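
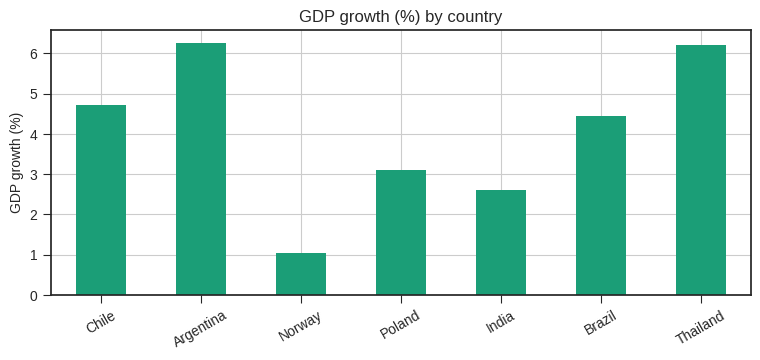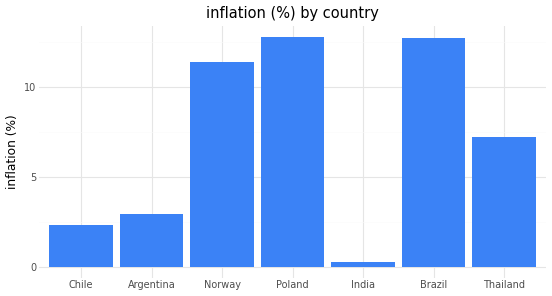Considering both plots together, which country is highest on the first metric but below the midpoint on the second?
Argentina

Chart 2 median inflation (%) ≈ 8; below-median countries: Chile, Argentina, India. Among those, Argentina has the highest GDP growth (%) (≈ 6).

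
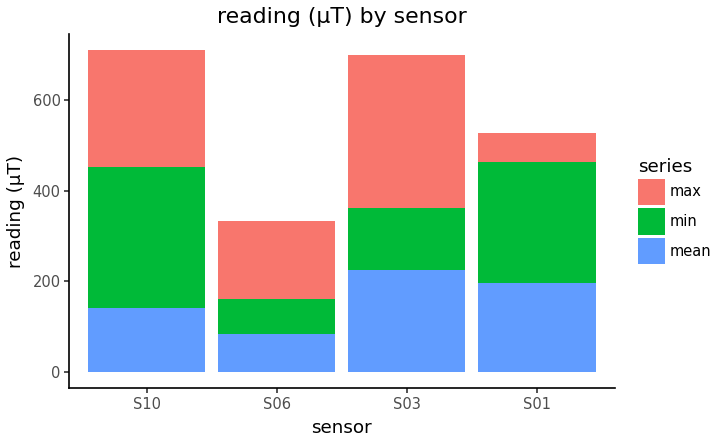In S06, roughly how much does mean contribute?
≈ 100

mean top ≈ 100, bottom ≈ 0; segment ≈ 100.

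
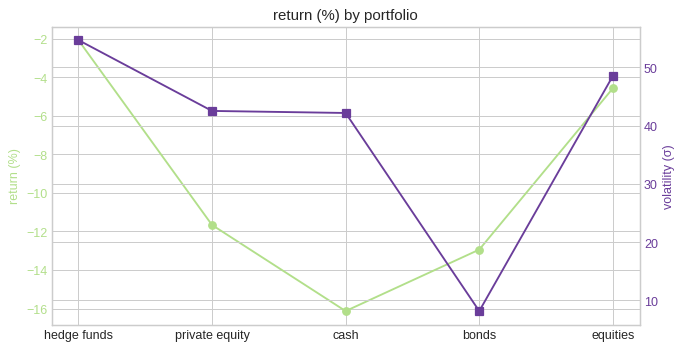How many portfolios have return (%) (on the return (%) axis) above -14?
Above -14: hedge funds, private equity, bonds, equities.

4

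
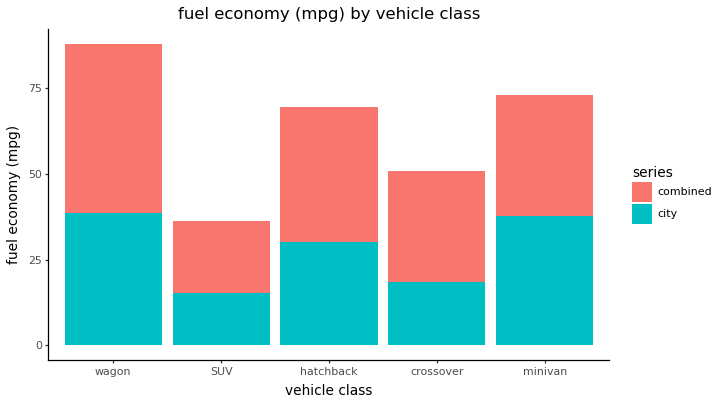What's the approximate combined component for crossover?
combined top ≈ 50, bottom ≈ 20; segment ≈ 30.

≈ 30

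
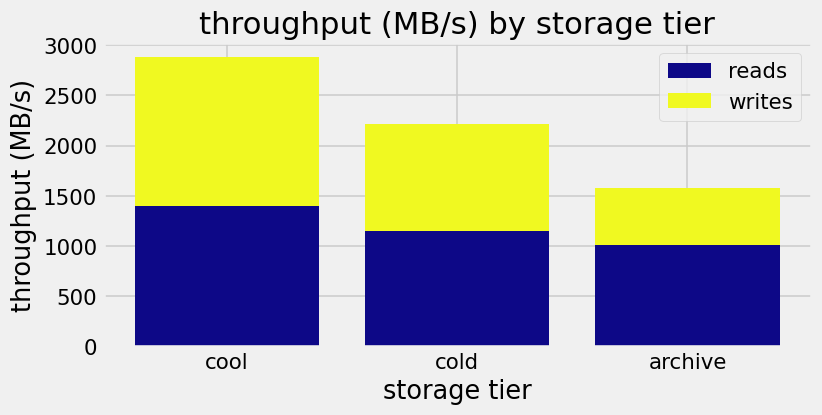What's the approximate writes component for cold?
writes top ≈ 2000, bottom ≈ 1000; segment ≈ 1000.

≈ 1000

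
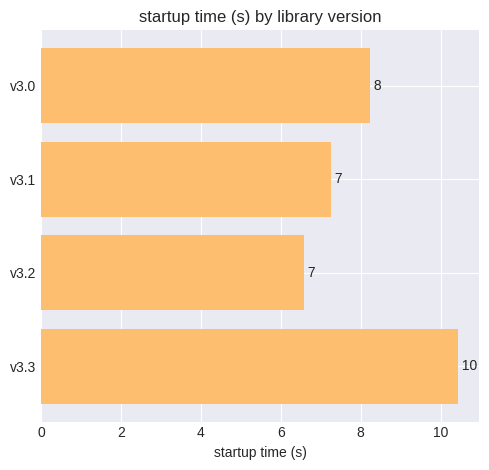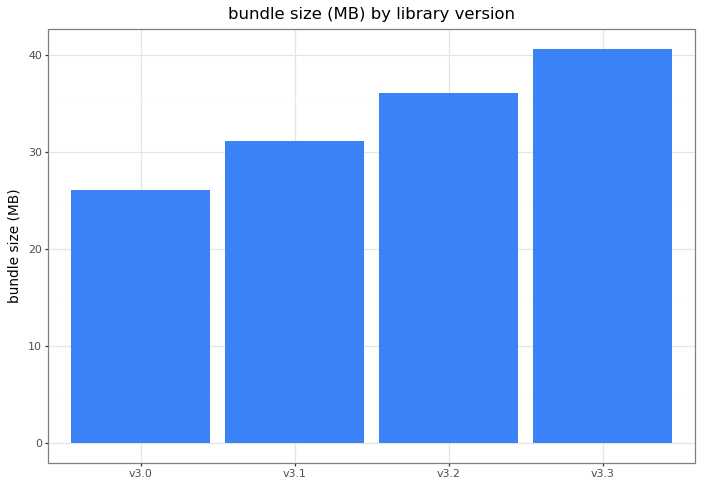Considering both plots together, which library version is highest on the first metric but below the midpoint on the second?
v3.0

Chart 2 median bundle size (MB) ≈ 35; below-median library versions: v3.0, v3.1. Among those, v3.0 has the highest startup time (s) (≈ 8).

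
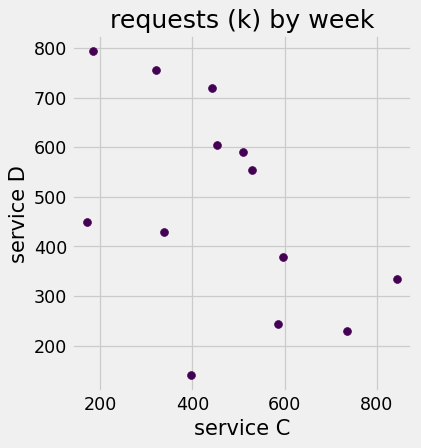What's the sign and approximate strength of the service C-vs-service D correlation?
Points are negatively correlated; moderate (|r| ≈ 0.5).

negative, moderate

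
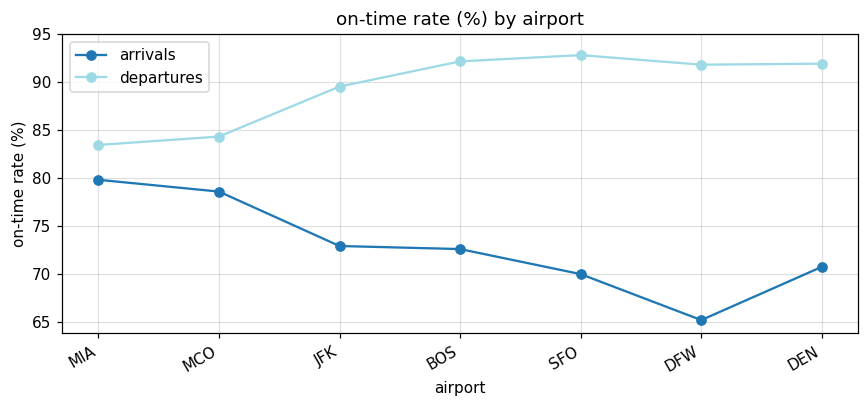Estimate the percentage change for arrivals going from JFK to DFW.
JFK ≈ 75, DFW ≈ 65; (65 − 75) / 75 ≈ -13.3%.

≈ -13.3%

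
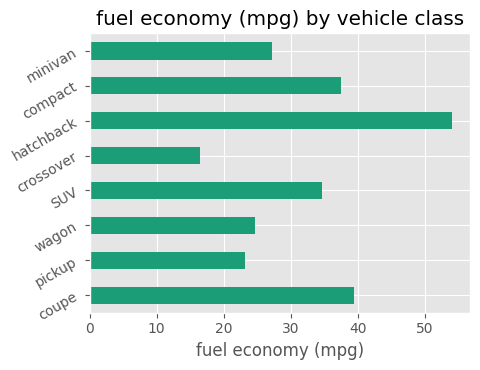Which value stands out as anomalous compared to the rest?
hatchback

hatchback ≈ 55; the rest sit between ≈ 15 and ≈ 40.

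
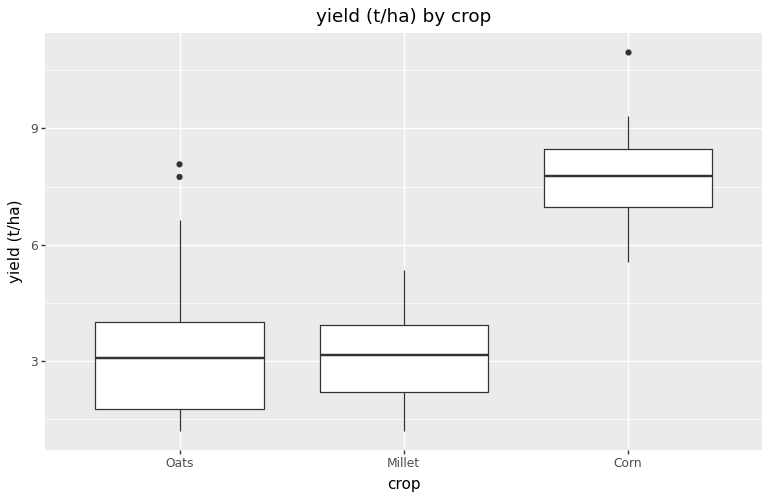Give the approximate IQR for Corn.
Q3 ≈ 8.5, Q1 ≈ 7.0; IQR ≈ 1.5.

≈ 1.5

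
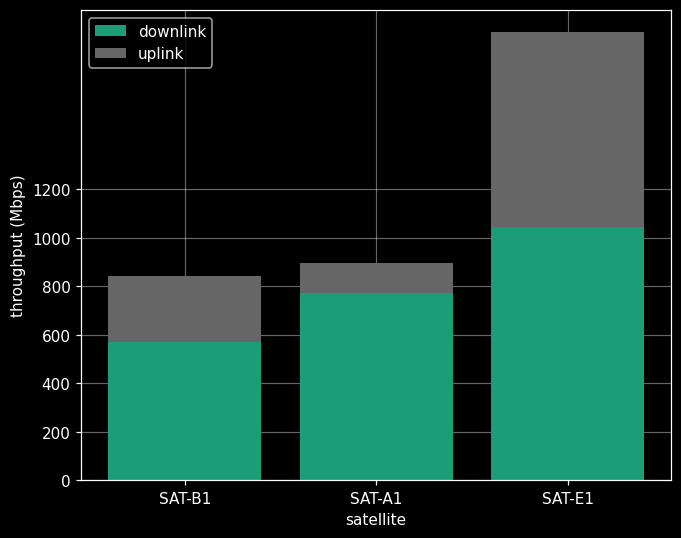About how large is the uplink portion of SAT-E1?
≈ 800

uplink top ≈ 1800, bottom ≈ 1000; segment ≈ 800.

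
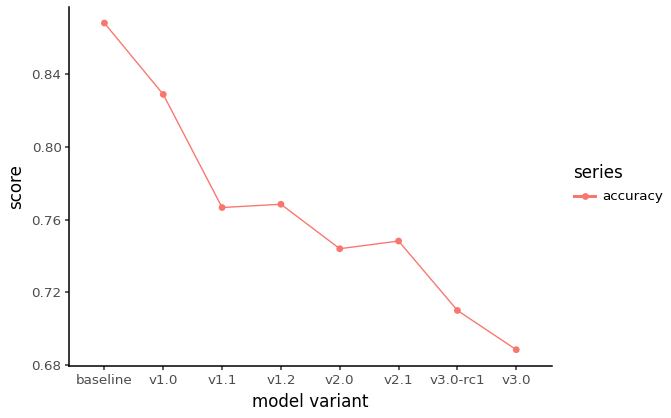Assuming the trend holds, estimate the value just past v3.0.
≈ 0.65

Last three: 0.74, 0.72, 0.68 → slope ≈ -0.03/step → next ≈ 0.65.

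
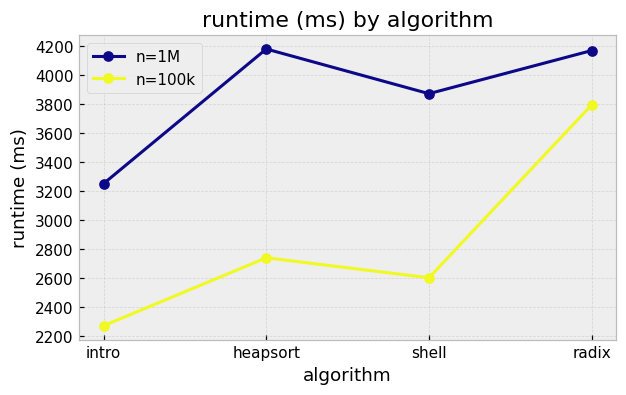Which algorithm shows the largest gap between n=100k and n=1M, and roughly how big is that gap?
heapsort: n=100k ≈ 2800, n=1M ≈ 4200 → gap ≈ 1400. Next-largest (shell) is only ≈ 1200.

heapsort, ≈ 1400 ms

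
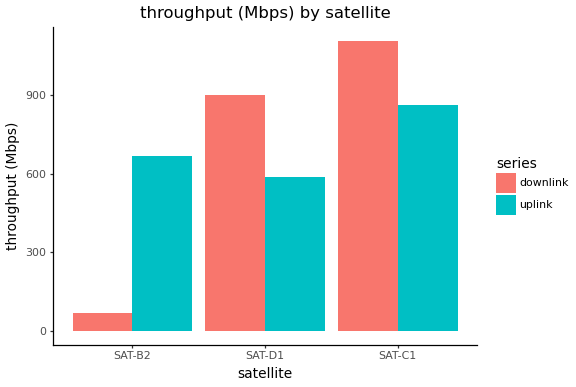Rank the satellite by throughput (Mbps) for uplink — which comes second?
SAT-B2

Top 3 for uplink: SAT-C1 ≈ 900, SAT-B2 ≈ 700, SAT-D1 ≈ 600.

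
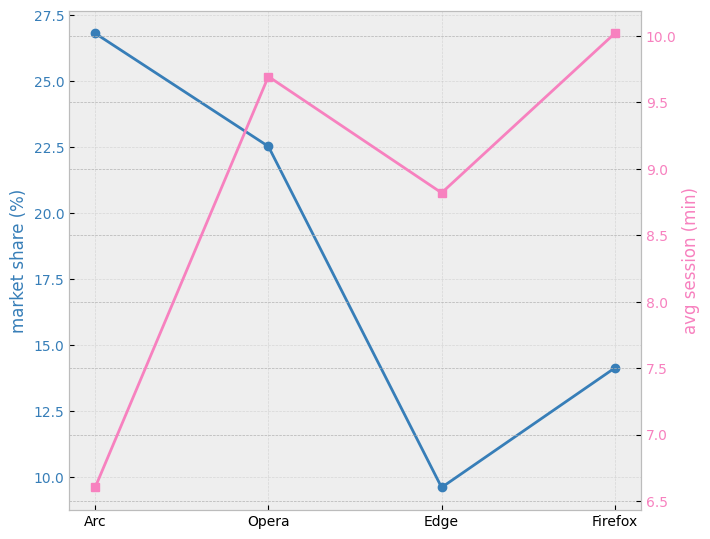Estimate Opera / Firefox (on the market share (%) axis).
≈ 1.57×

Opera ≈ 22, Firefox ≈ 14; 22/14 ≈ 1.57.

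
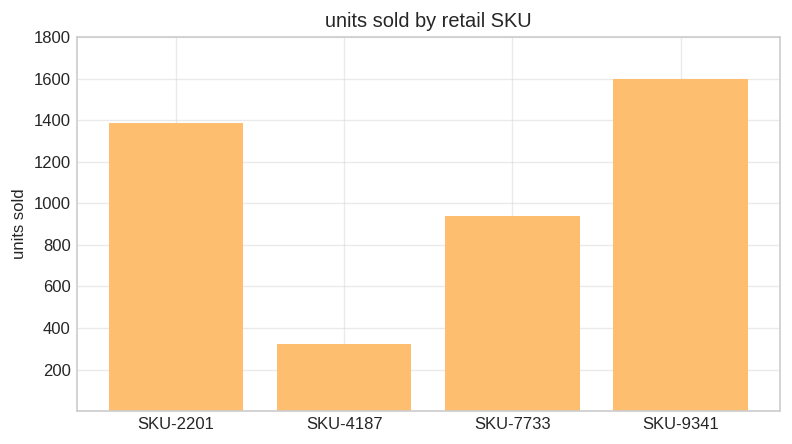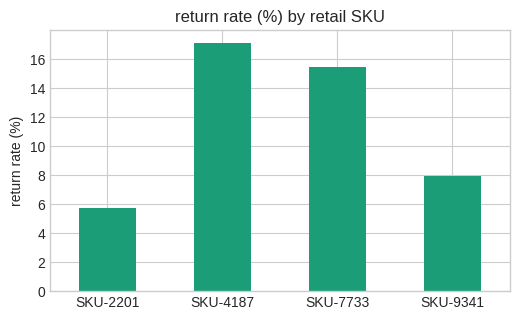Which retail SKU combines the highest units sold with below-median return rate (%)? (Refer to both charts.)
Chart 2 median return rate (%) ≈ 12; below-median retail SKUs: SKU-2201, SKU-9341. Among those, SKU-9341 has the highest units sold (≈ 1600).

SKU-9341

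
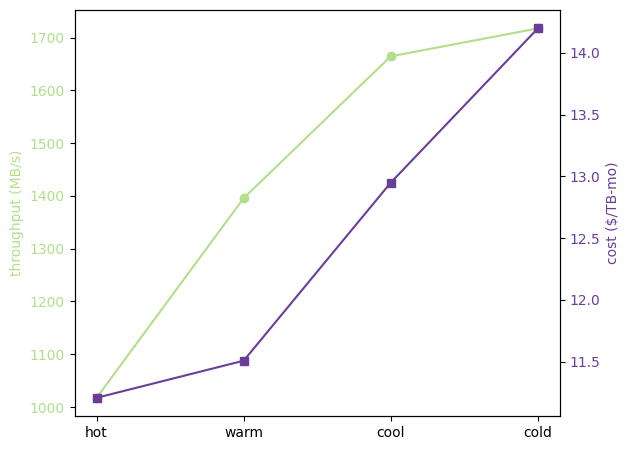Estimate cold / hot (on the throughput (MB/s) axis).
cold ≈ 1700, hot ≈ 1000; 1700/1000 ≈ 1.7.

≈ 1.7×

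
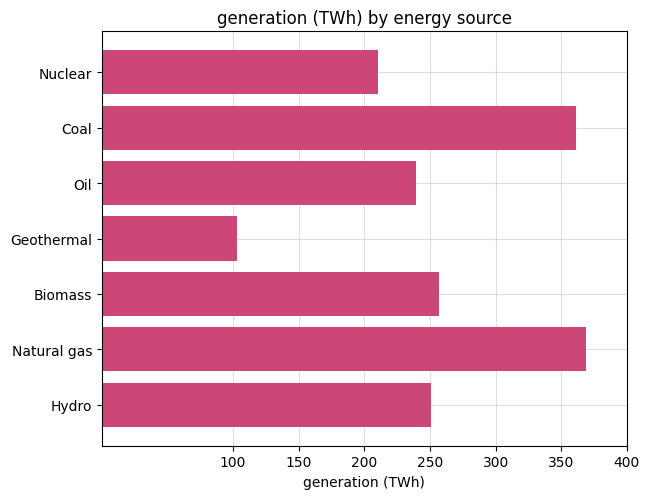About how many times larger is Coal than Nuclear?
≈ 1.75×

Coal ≈ 350, Nuclear ≈ 200; 350/200 ≈ 1.75.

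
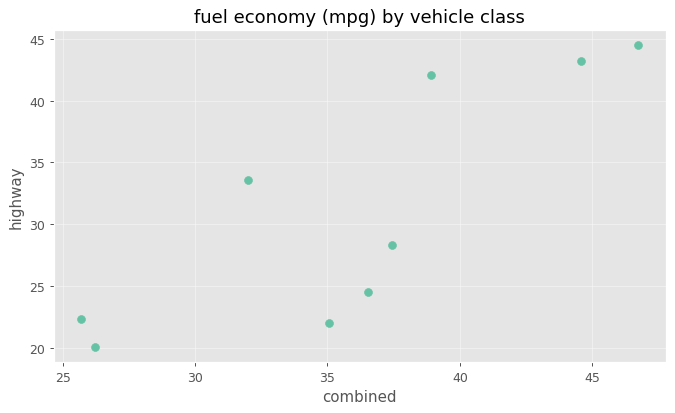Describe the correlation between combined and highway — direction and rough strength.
Points are positively correlated; strong (|r| ≈ 0.8).

positive, strong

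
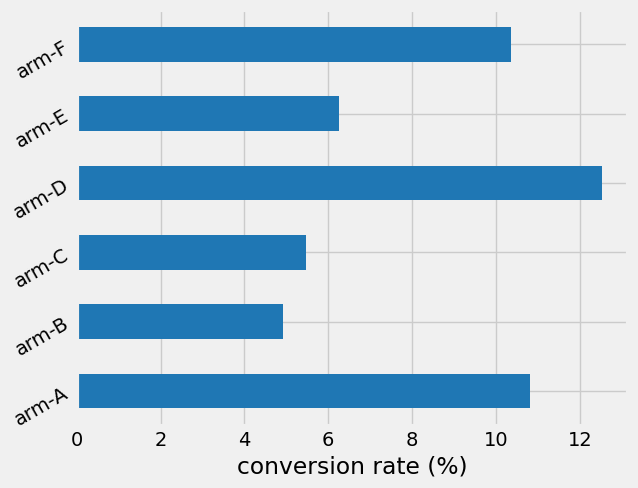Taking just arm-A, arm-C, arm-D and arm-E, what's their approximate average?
≈ 8

(10 + 6 + 12 + 6) / 4 ≈ 8.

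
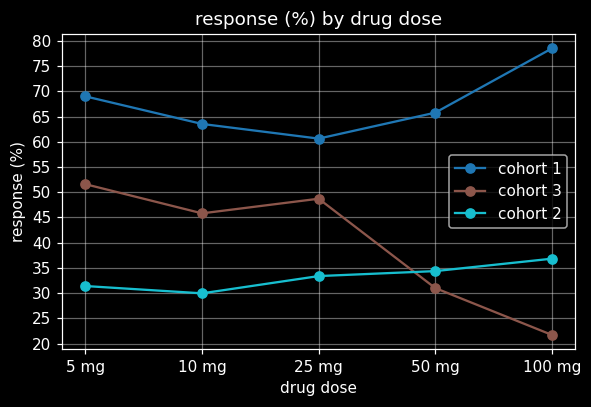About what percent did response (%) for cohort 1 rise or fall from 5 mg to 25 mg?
5 mg ≈ 70, 25 mg ≈ 60; (60 − 70) / 70 ≈ -14.3%.

≈ -14.3%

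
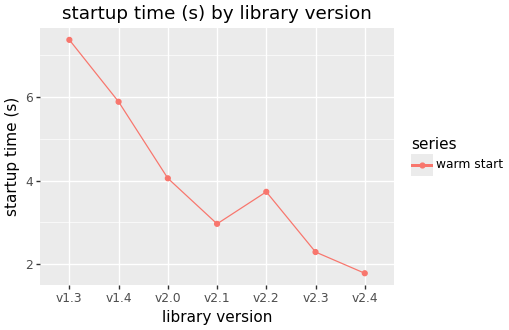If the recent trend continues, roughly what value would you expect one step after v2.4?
≈ 1.25

Last three: 3.5, 2.5, 2.0 → slope ≈ -0.75/step → next ≈ 1.25.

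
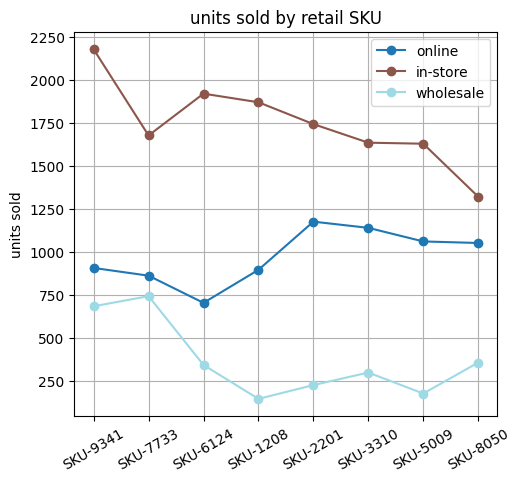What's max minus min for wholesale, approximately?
Max SKU-7733 ≈ 800, min SKU-1208 ≈ 200; range ≈ 600.

≈ 600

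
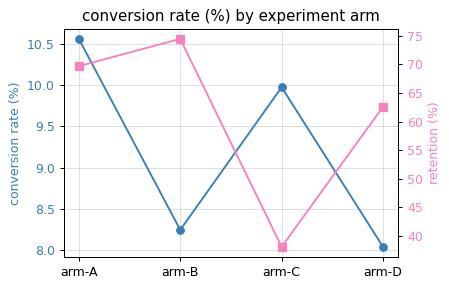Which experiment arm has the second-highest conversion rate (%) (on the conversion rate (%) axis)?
Top 3 (on the conversion rate (%) axis): arm-A ≈ 10.5, arm-C ≈ 10.0, arm-B ≈ 8.0.

arm-C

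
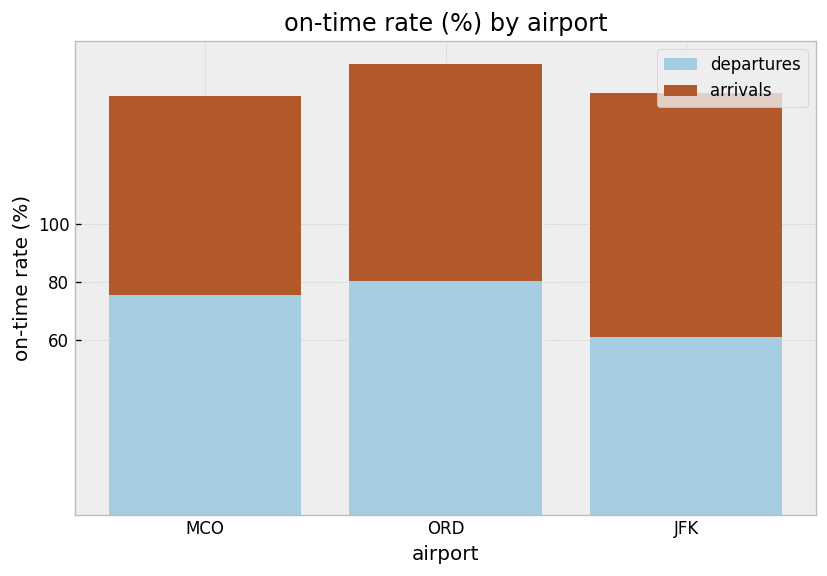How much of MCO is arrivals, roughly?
arrivals top ≈ 140, bottom ≈ 80; segment ≈ 60.

≈ 60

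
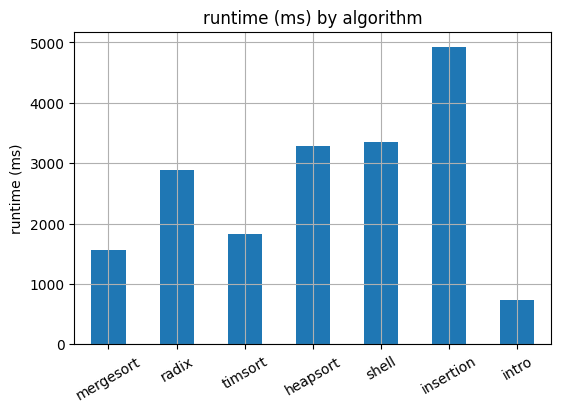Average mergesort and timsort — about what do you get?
≈ 1750

(1500 + 2000) / 2 ≈ 1750.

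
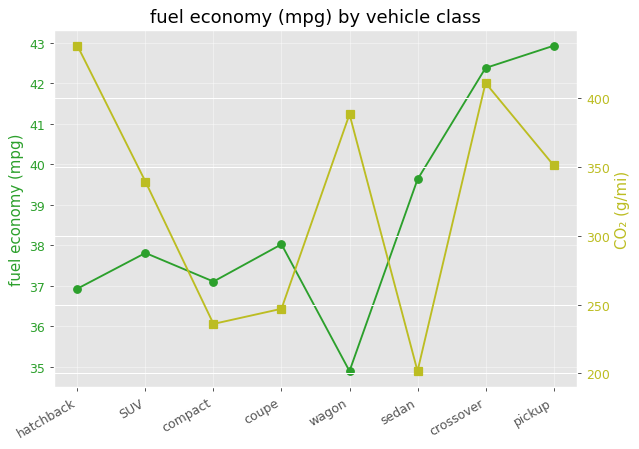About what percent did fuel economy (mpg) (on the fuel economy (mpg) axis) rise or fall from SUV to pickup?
≈ +13.2%

SUV ≈ 38, pickup ≈ 43; (43 − 38) / 38 ≈ +13.2%.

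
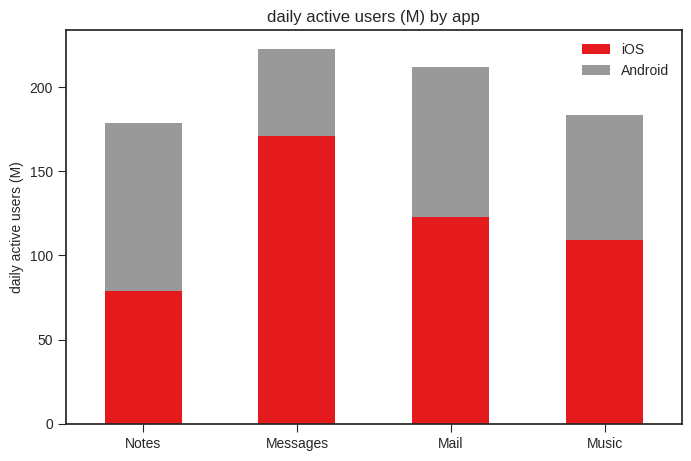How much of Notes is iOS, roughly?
iOS top ≈ 80, bottom ≈ 0; segment ≈ 80.

≈ 80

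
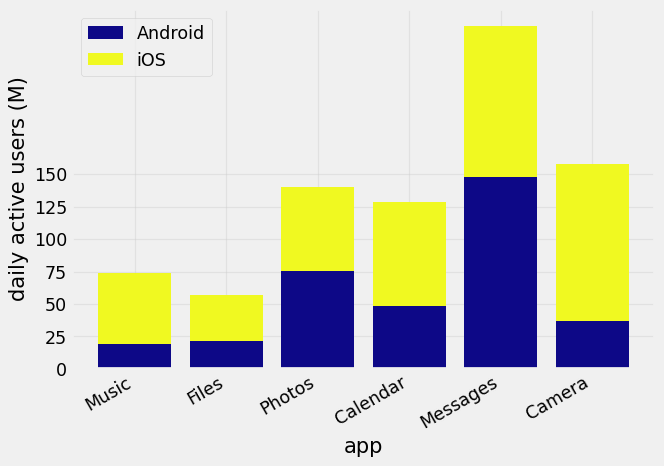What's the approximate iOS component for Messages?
≈ 125

iOS top ≈ 275, bottom ≈ 150; segment ≈ 125.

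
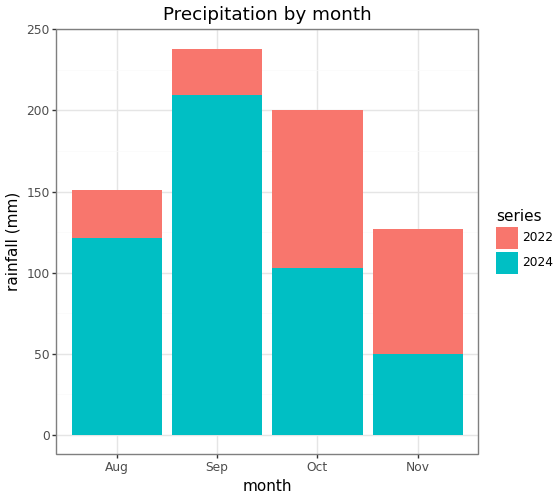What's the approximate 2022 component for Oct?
2022 top ≈ 200, bottom ≈ 100; segment ≈ 100.

≈ 100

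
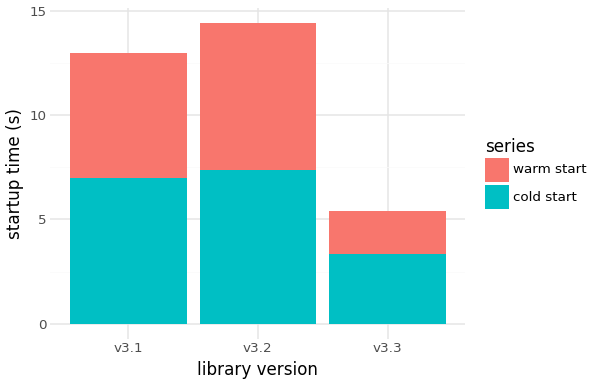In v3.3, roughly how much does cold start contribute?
≈ 4

cold start top ≈ 4, bottom ≈ 0; segment ≈ 4.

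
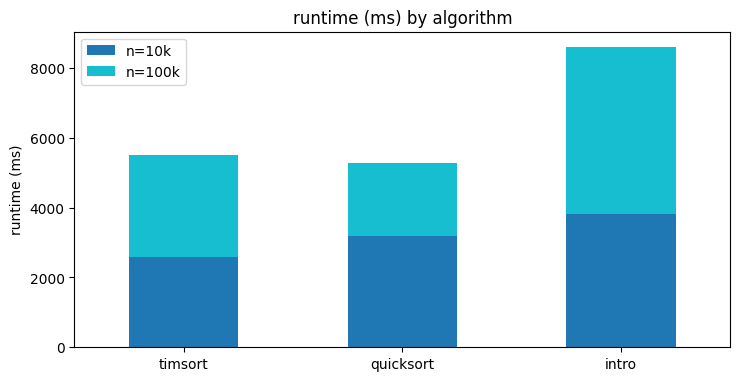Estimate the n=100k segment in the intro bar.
n=100k top ≈ 9000, bottom ≈ 4000; segment ≈ 5000.

≈ 5000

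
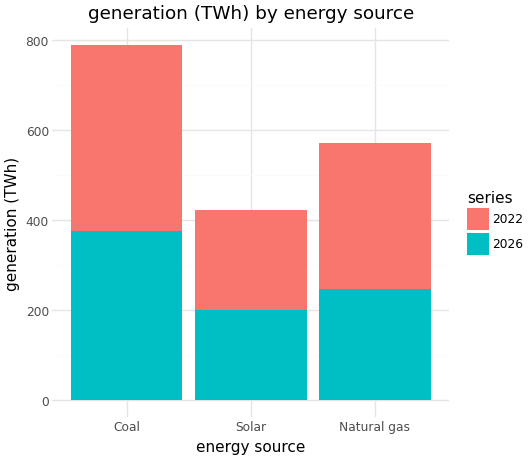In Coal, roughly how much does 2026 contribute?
≈ 400

2026 top ≈ 400, bottom ≈ 0; segment ≈ 400.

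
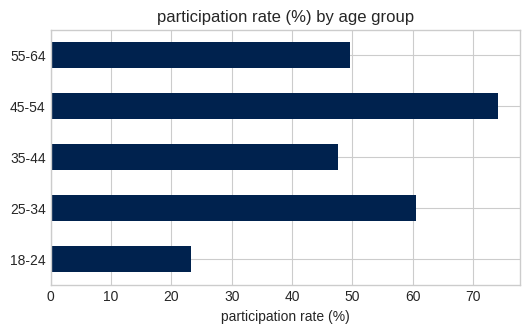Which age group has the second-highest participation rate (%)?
Top 3: 45-54 ≈ 70, 25-34 ≈ 60, 55-64 ≈ 50.

25-34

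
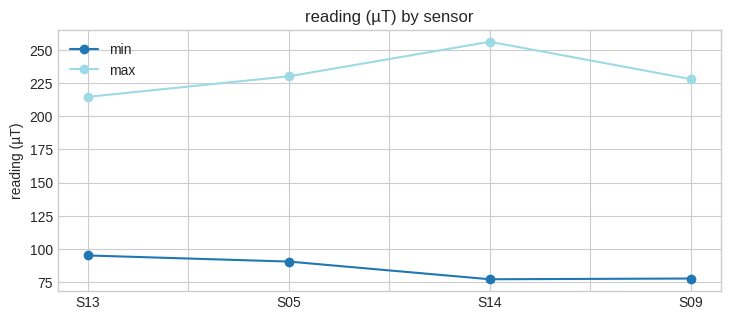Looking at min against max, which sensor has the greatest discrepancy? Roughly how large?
S14: min ≈ 80, max ≈ 260 → gap ≈ 180. Next-largest (S09) is only ≈ 140.

S14, ≈ 180 µT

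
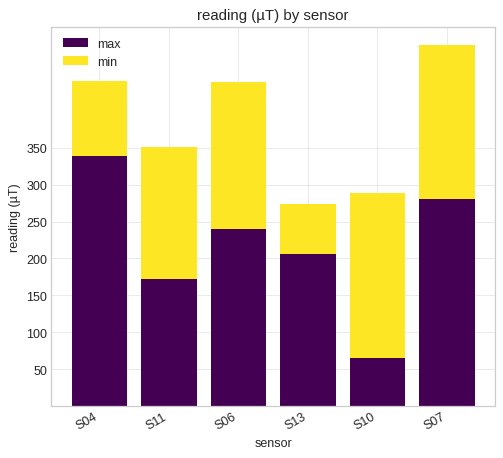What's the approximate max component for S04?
≈ 350

max top ≈ 350, bottom ≈ 0; segment ≈ 350.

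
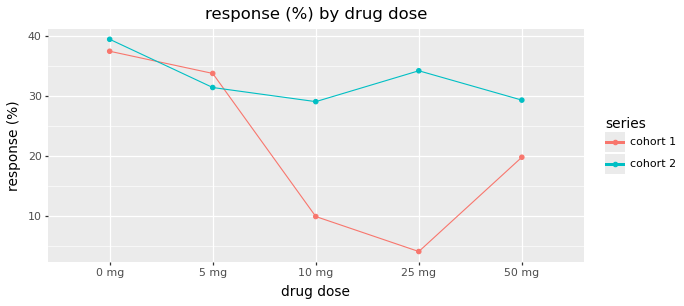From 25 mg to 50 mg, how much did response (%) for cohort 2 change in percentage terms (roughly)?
≈ -14.3%

25 mg ≈ 35, 50 mg ≈ 30; (30 − 35) / 35 ≈ -14.3%.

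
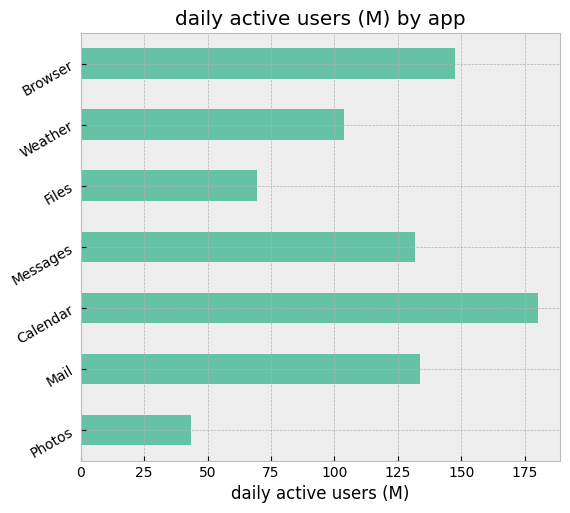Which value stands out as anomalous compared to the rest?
Photos

Photos ≈ 40; the rest sit between ≈ 60 and ≈ 180.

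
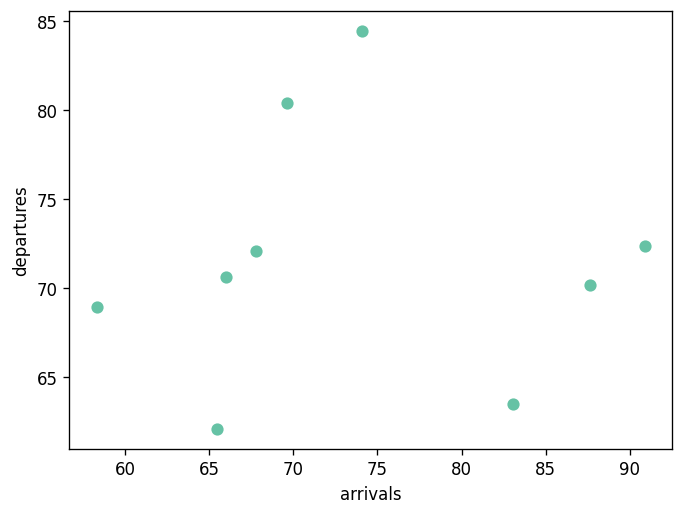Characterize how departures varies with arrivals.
no clear correlation

Points are roughly uncorrelated; weak (|r| ≈ 0.0).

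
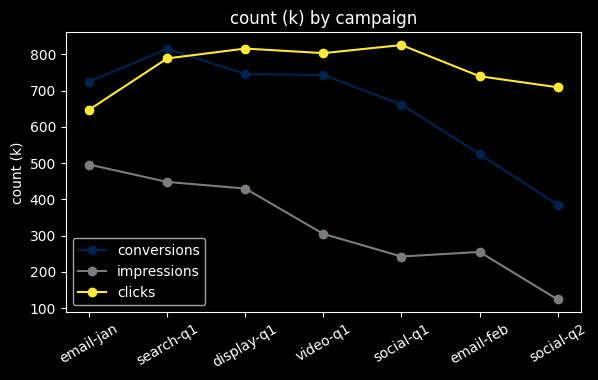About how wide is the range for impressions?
Max email-jan ≈ 500, min social-q2 ≈ 100; range ≈ 400.

≈ 400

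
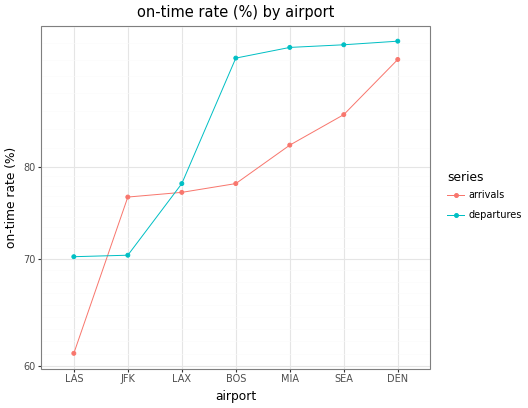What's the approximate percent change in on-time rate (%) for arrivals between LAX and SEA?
≈ +13.3%

LAX ≈ 75, SEA ≈ 85; (85 − 75) / 75 ≈ +13.3%.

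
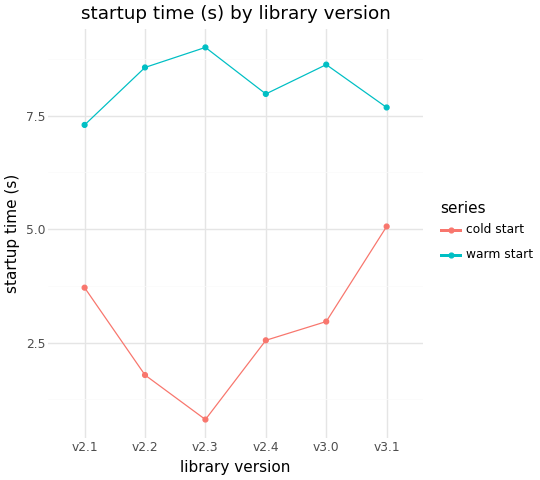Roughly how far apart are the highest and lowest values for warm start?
Max v2.3 ≈ 9, min v2.1 ≈ 7; range ≈ 2.

≈ 2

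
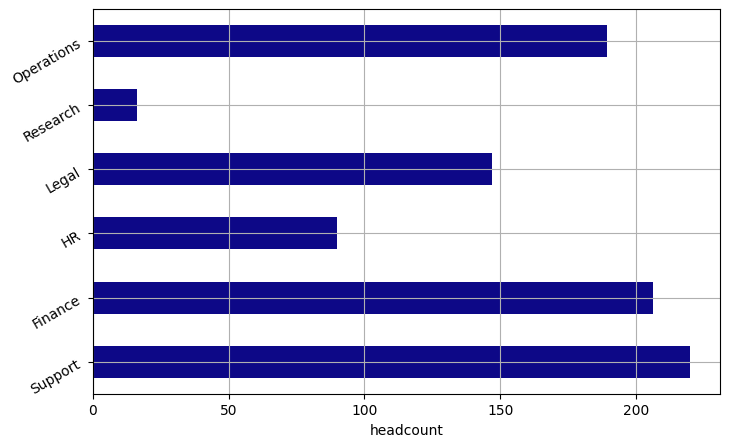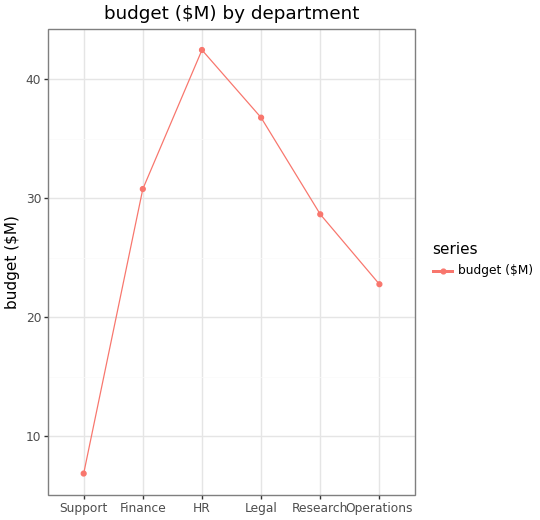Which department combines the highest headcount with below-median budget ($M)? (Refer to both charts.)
Chart 2 median budget ($M) ≈ 30; below-median departments: Support, Research, Operations. Among those, Support has the highest headcount (≈ 225).

Support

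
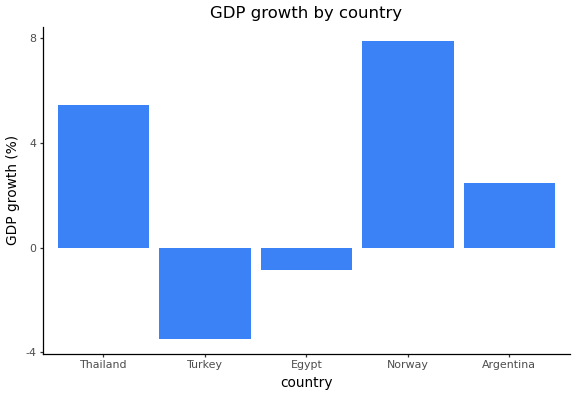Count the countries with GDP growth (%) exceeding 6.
Above 6: Norway.

1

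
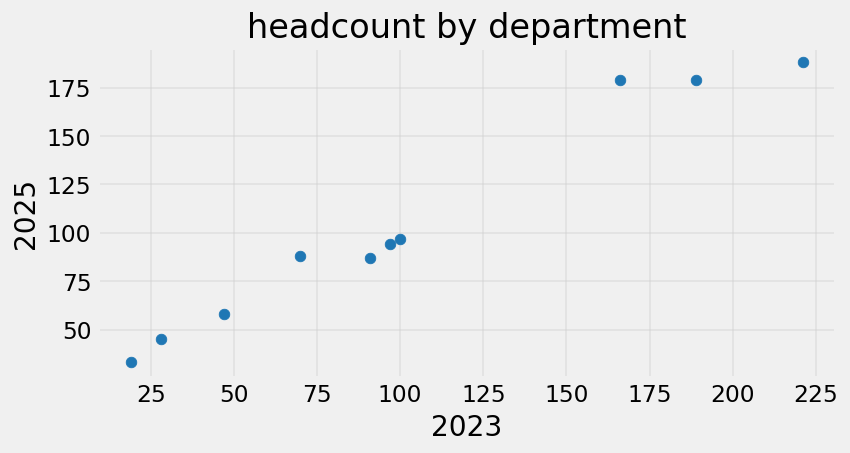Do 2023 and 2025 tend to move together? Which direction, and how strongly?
positive, strong

Points are positively correlated; strong (|r| ≈ 1.0).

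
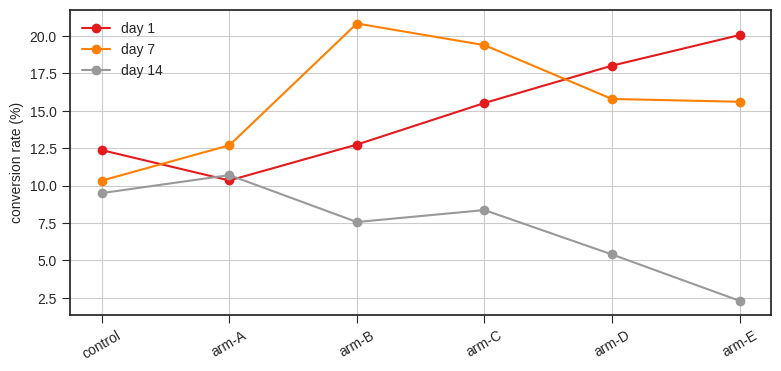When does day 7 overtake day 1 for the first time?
arm-A

control: day 7 ≈ 10 vs day 1 ≈ 12 (not yet); arm-A: day 7 ≈ 12 vs day 1 ≈ 10 (first crossover).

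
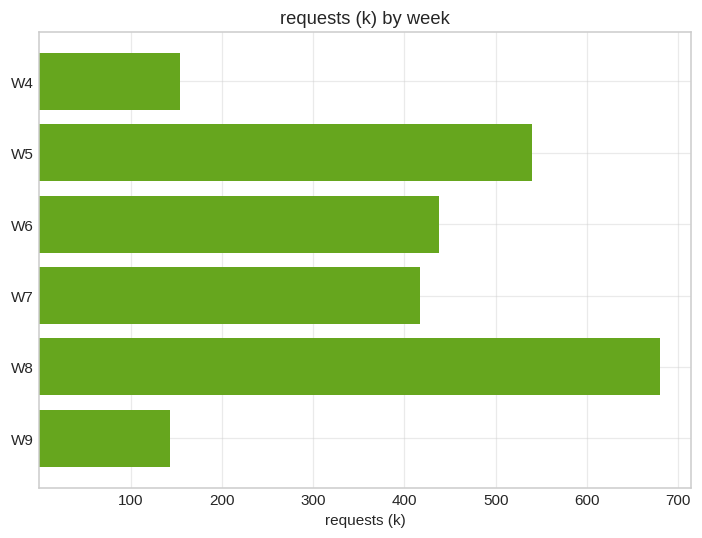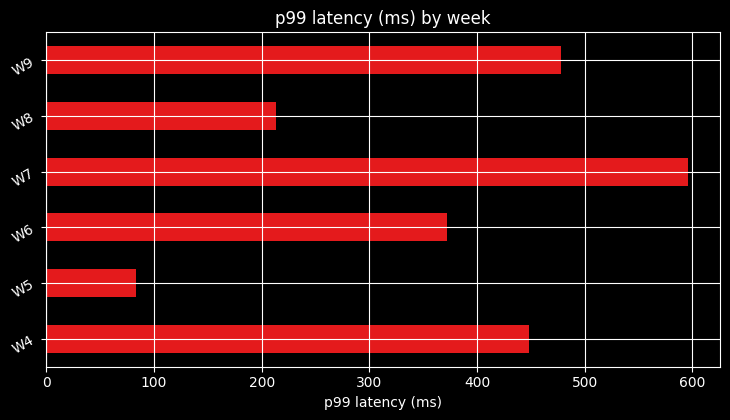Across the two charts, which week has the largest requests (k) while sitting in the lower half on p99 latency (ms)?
W8

Chart 2 median p99 latency (ms) ≈ 400; below-median weeks: W5, W6, W8. Among those, W8 has the highest requests (k) (≈ 700).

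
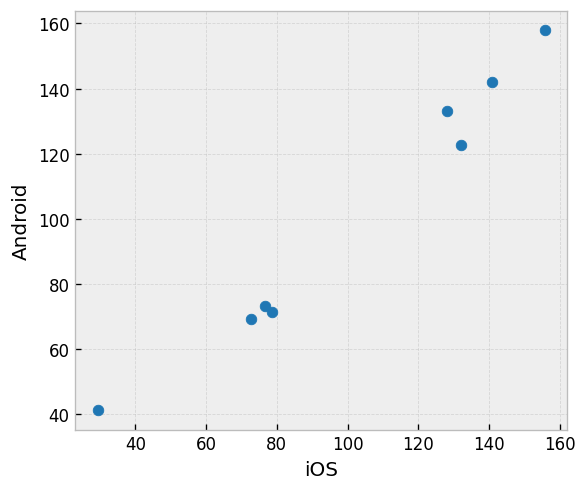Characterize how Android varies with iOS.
positive, strong

Points are positively correlated; strong (|r| ≈ 1.0).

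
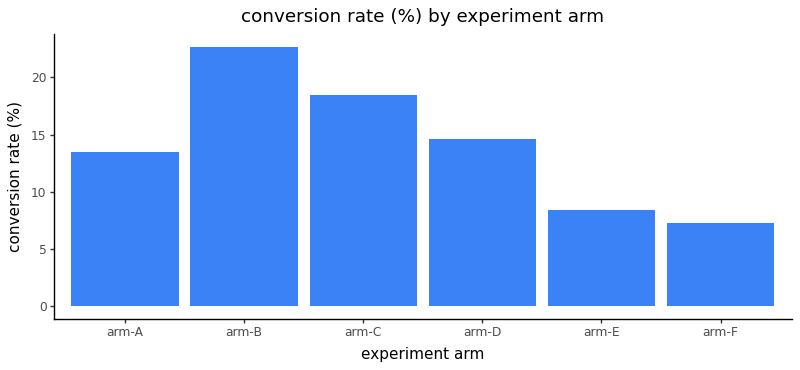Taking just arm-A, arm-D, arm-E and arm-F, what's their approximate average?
(14 + 14 + 8 + 8) / 4 ≈ 11.

≈ 11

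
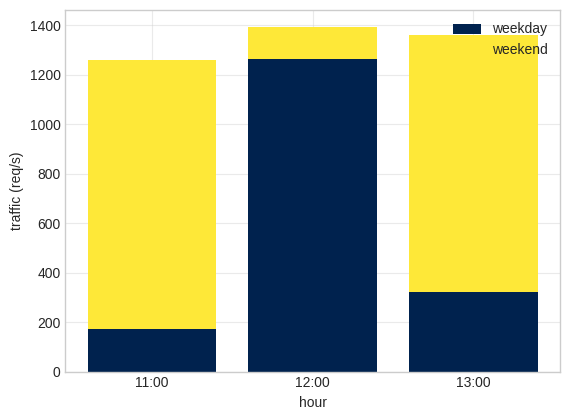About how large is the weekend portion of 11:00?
weekend top ≈ 1200, bottom ≈ 200; segment ≈ 1000.

≈ 1000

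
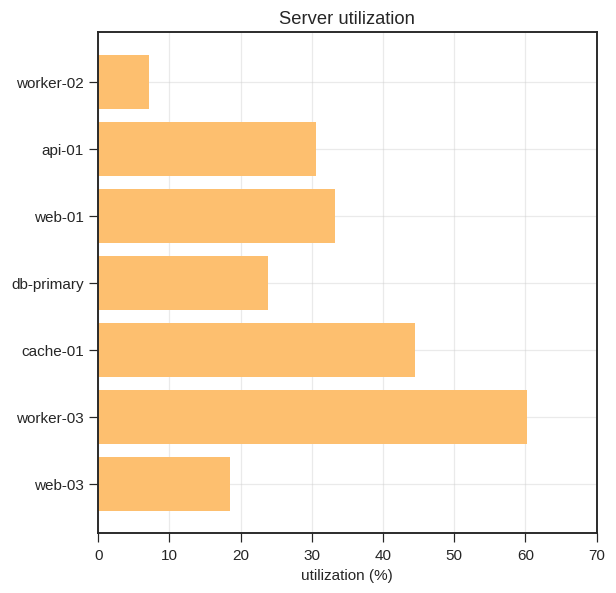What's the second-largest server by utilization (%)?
Top 3: worker-03 ≈ 60, cache-01 ≈ 40, web-01 ≈ 30.

cache-01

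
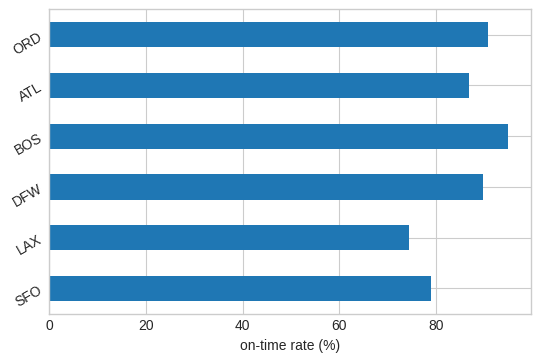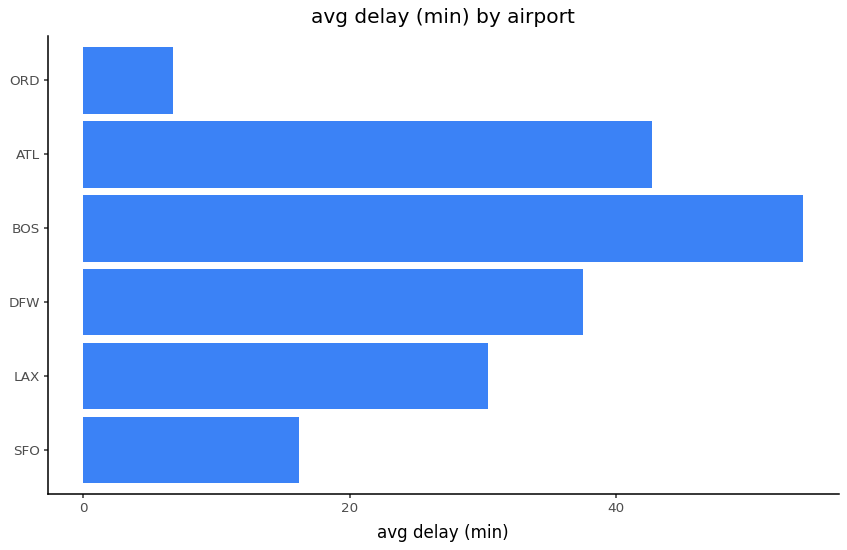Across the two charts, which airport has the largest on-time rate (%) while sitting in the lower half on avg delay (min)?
Chart 2 median avg delay (min) ≈ 35; below-median airports: SFO, LAX, ORD. Among those, ORD has the highest on-time rate (%) (≈ 90).

ORD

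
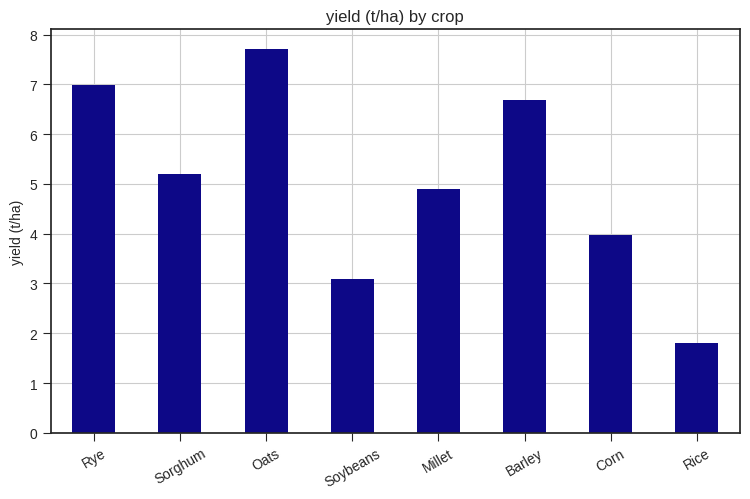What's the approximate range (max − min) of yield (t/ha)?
Max Oats ≈ 8, min Rice ≈ 2; range ≈ 6.

≈ 6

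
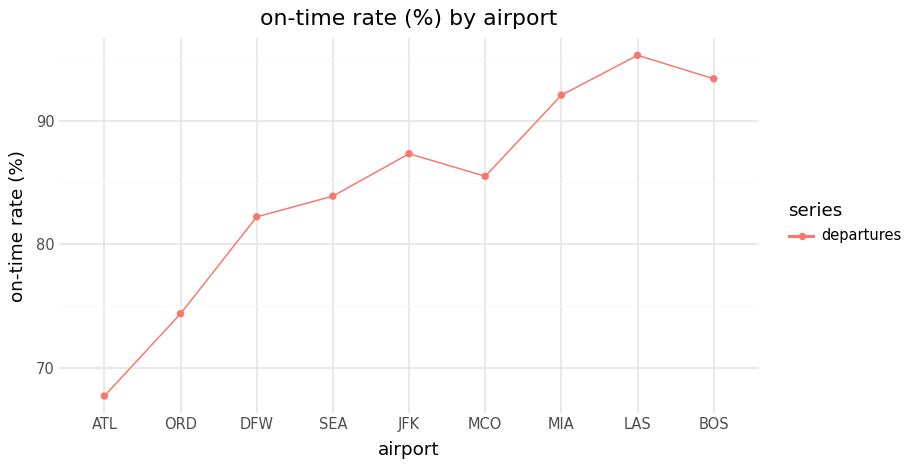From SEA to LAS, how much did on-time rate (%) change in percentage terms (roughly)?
SEA ≈ 85, LAS ≈ 95; (95 − 85) / 85 ≈ +11.8%.

≈ +11.8%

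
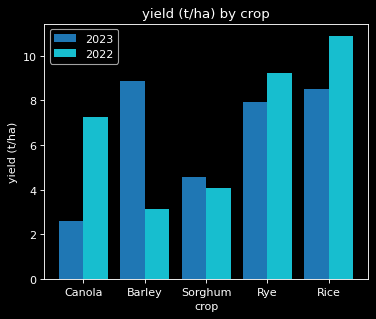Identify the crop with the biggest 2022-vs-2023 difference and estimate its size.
Barley: 2022 ≈ 3, 2023 ≈ 9 → gap ≈ 6. Next-largest (Canola) is only ≈ 4.

Barley, ≈ 6 t/ha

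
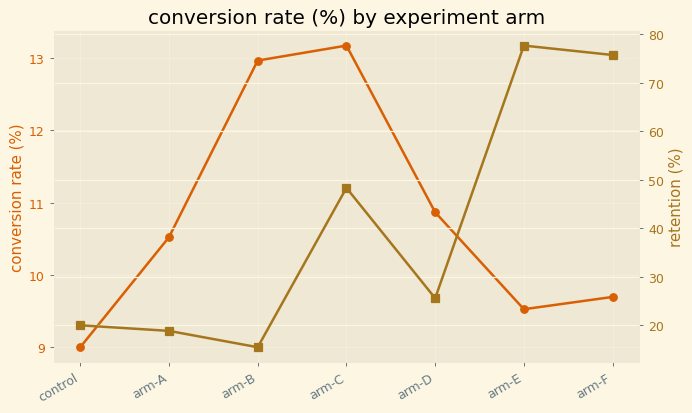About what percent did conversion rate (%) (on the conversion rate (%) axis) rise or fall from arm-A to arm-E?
arm-A ≈ 10.5, arm-E ≈ 9.5; (9.5 − 10.5) / 10.5 ≈ -9.5%.

≈ -9.5%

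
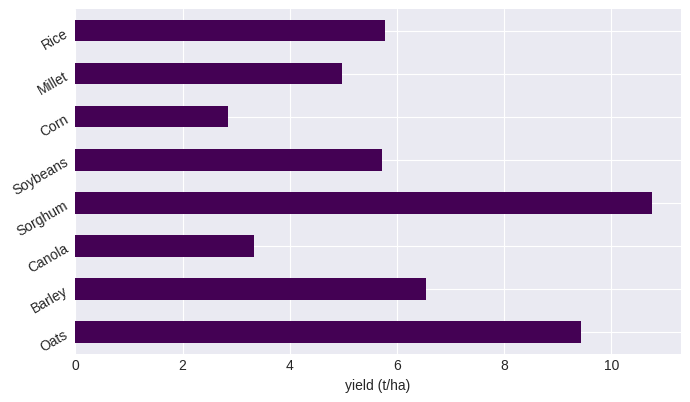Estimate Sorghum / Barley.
≈ 1.57×

Sorghum ≈ 11, Barley ≈ 7; 11/7 ≈ 1.57.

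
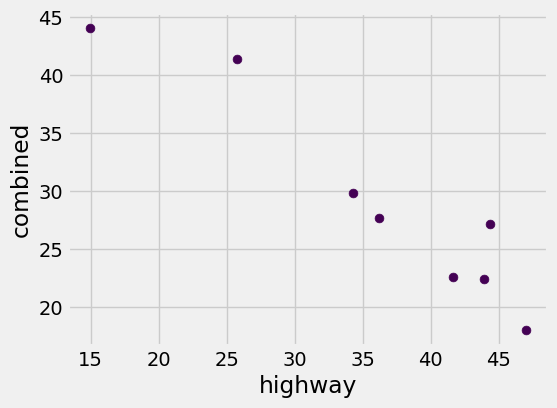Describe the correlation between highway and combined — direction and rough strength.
negative, strong

Points are negatively correlated; strong (|r| ≈ 1.0).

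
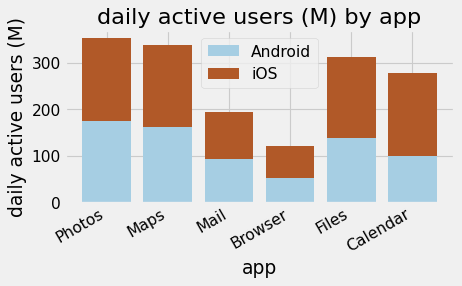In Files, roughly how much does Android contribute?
Android top ≈ 150, bottom ≈ 0; segment ≈ 150.

≈ 150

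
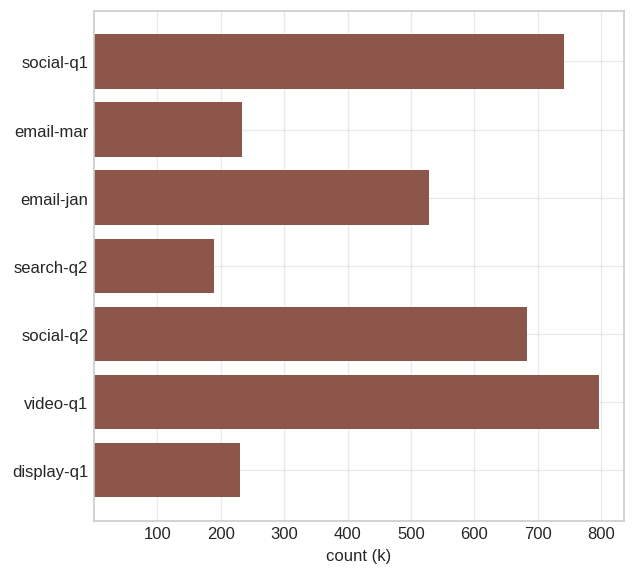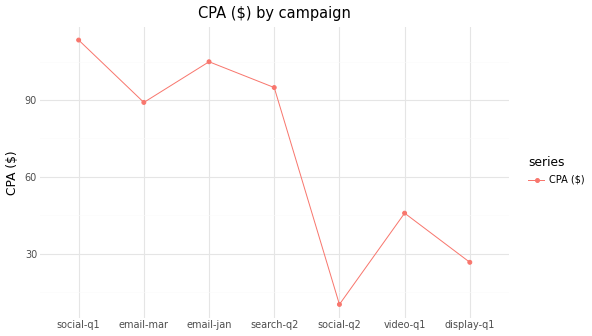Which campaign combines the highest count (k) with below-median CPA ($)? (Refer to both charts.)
video-q1

Chart 2 median CPA ($) ≈ 80; below-median campaigns: social-q2, video-q1, display-q1. Among those, video-q1 has the highest count (k) (≈ 800).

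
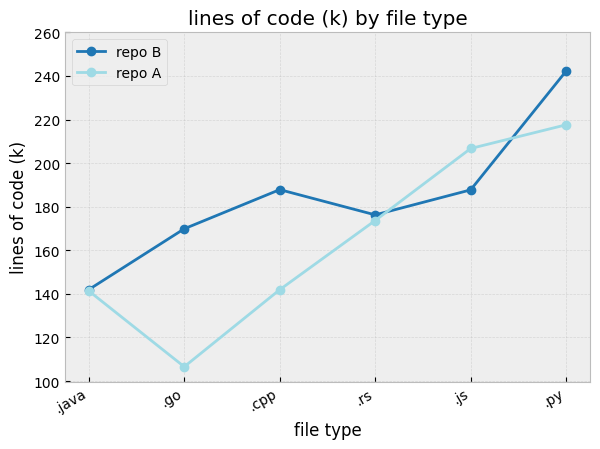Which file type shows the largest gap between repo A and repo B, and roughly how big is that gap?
.go, ≈ 60 k

.go: repo A ≈ 100, repo B ≈ 160 → gap ≈ 60. Next-largest (.cpp) is only ≈ 40.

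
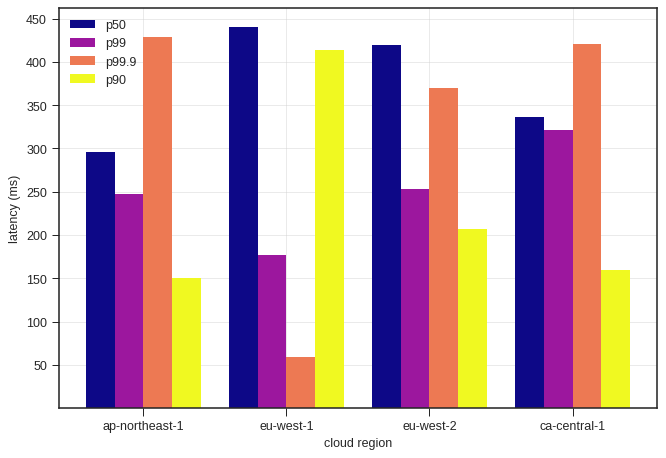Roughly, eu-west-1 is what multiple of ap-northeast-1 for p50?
eu-west-1 ≈ 450, ap-northeast-1 ≈ 300; 450/300 ≈ 1.5.

≈ 1.5×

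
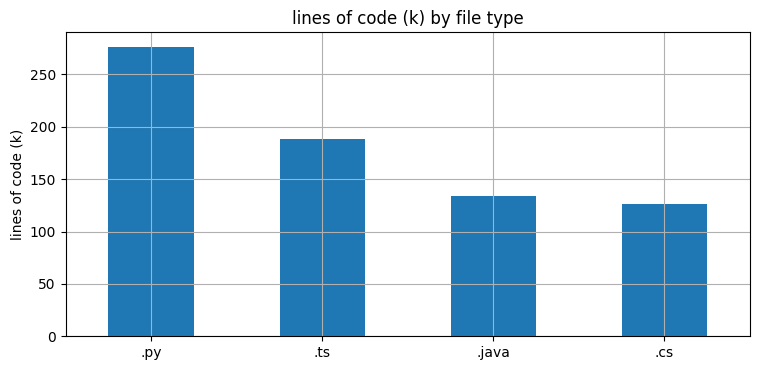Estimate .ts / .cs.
.ts ≈ 200, .cs ≈ 125; 200/125 ≈ 1.6.

≈ 1.6×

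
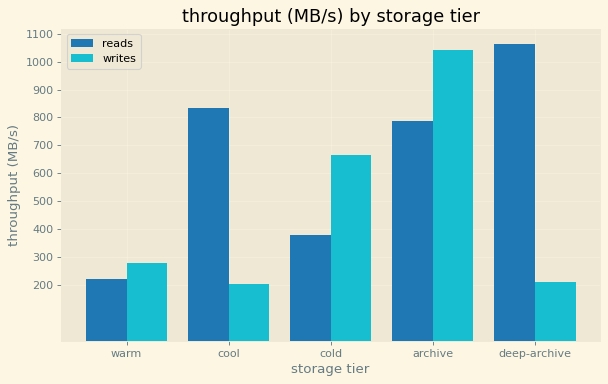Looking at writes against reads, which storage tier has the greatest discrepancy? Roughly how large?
deep-archive: writes ≈ 200, reads ≈ 1100 → gap ≈ 900. Next-largest (cool) is only ≈ 600.

deep-archive, ≈ 900 MB/s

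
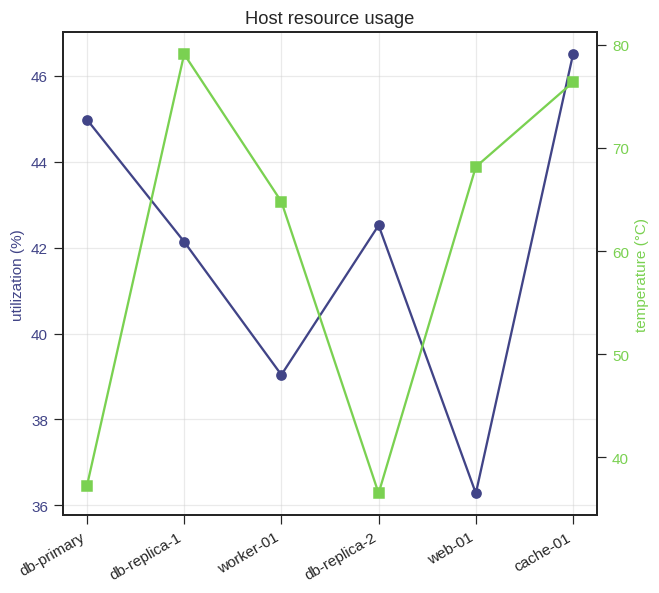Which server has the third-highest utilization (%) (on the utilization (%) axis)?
db-replica-2

Top 4 (on the utilization (%) axis): cache-01 ≈ 47, db-primary ≈ 45, db-replica-2 ≈ 43, db-replica-1 ≈ 42.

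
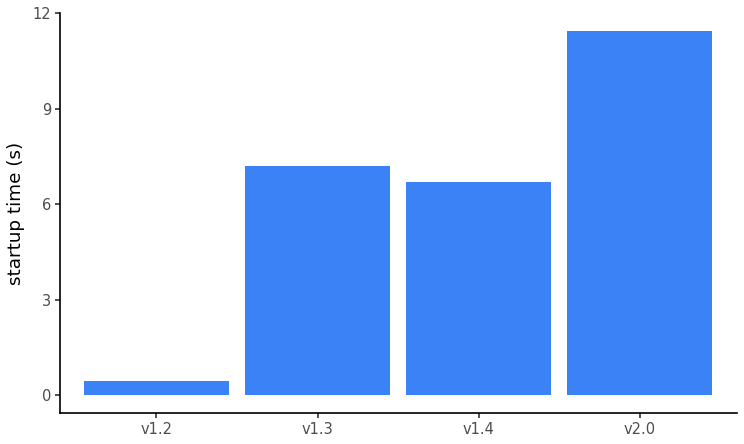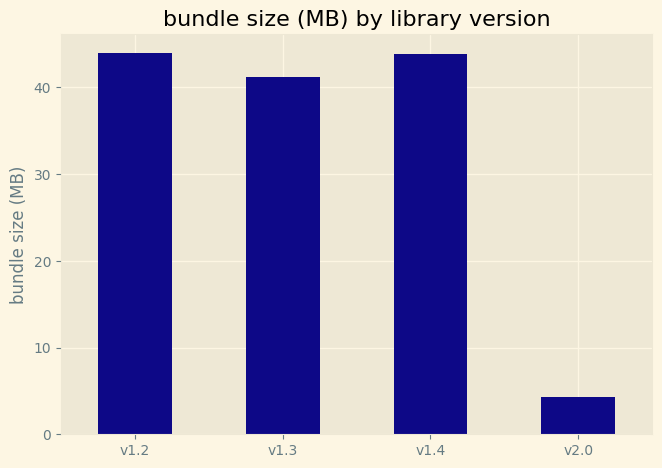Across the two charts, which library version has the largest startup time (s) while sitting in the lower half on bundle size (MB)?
Chart 2 median bundle size (MB) ≈ 40; below-median library versions: v1.3, v2.0. Among those, v2.0 has the highest startup time (s) (≈ 12).

v2.0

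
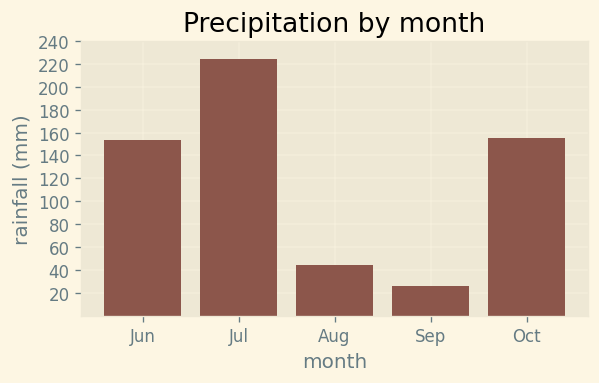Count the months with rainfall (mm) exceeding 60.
3

Above 60: Jun, Jul, Oct.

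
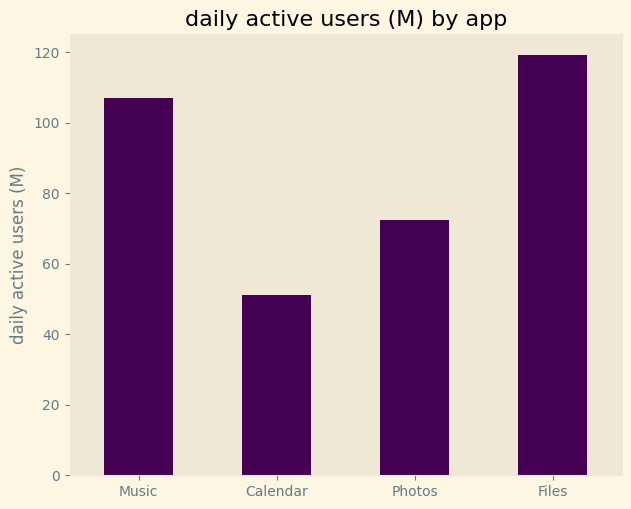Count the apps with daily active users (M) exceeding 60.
Above 60: Music, Photos, Files.

3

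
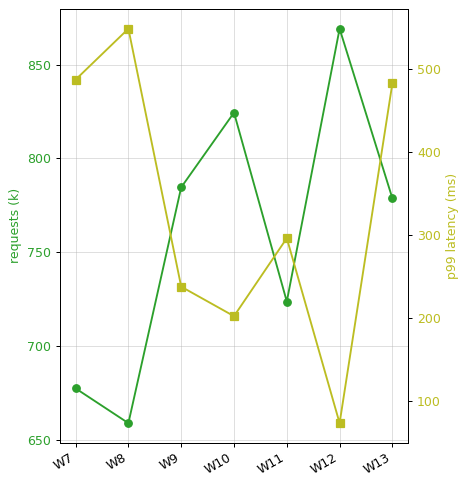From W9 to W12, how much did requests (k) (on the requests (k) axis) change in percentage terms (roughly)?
W9 ≈ 780, W12 ≈ 860; (860 − 780) / 780 ≈ +10.3%.

≈ +10.3%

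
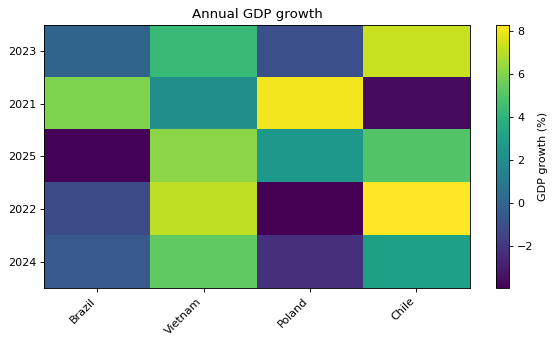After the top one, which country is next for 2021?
Top 3 for 2021: Poland ≈ 8, Brazil ≈ 6, Vietnam ≈ 2.

Brazil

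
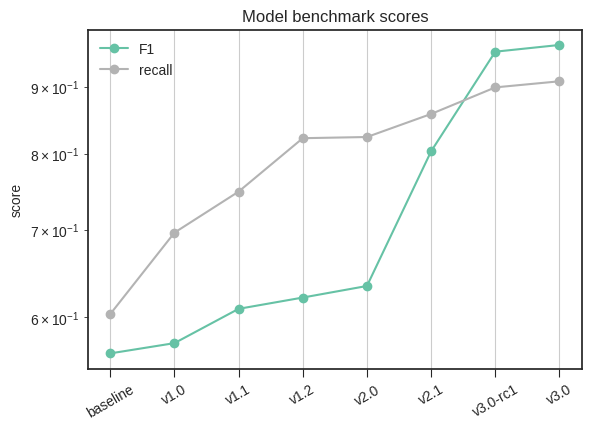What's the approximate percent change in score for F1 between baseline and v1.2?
baseline ≈ 0.55, v1.2 ≈ 0.60; (0.60 − 0.55) / 0.55 ≈ +9.1%.

≈ +9.1%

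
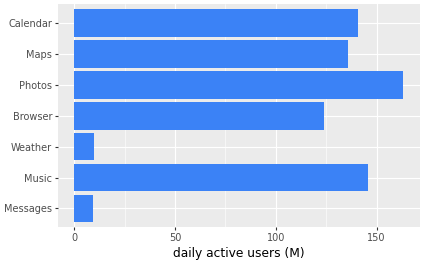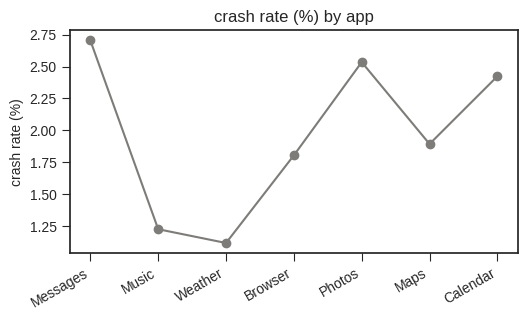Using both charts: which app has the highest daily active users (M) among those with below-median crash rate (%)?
Chart 2 median crash rate (%) ≈ 2; below-median apps: Music, Weather, Browser. Among those, Music has the highest daily active users (M) (≈ 140).

Music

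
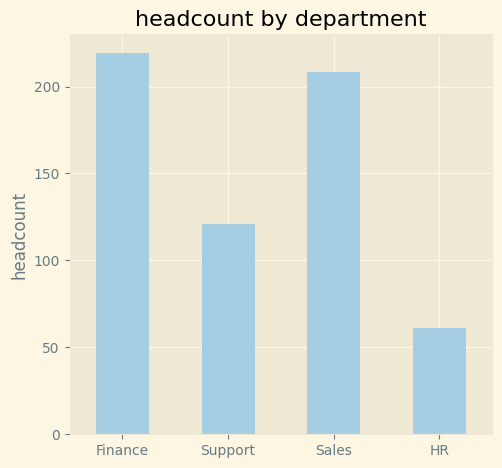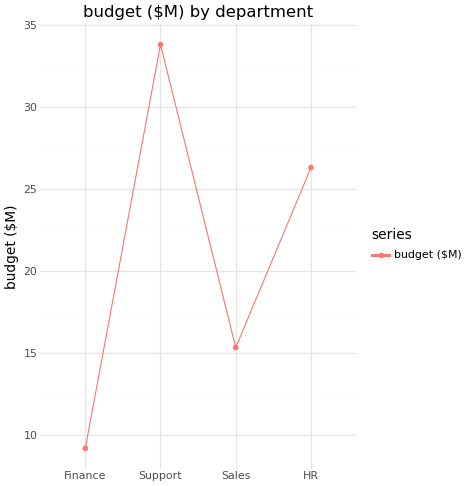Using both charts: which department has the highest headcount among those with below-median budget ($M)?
Finance

Chart 2 median budget ($M) ≈ 20; below-median departments: Finance, Sales. Among those, Finance has the highest headcount (≈ 225).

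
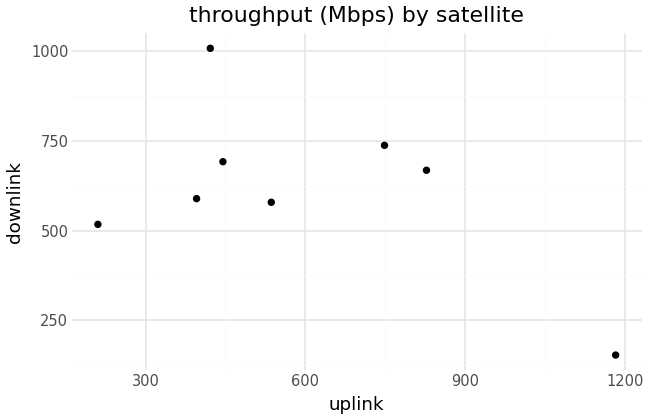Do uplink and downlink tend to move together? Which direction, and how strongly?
negative, moderate

Points are negatively correlated; moderate (|r| ≈ 0.5).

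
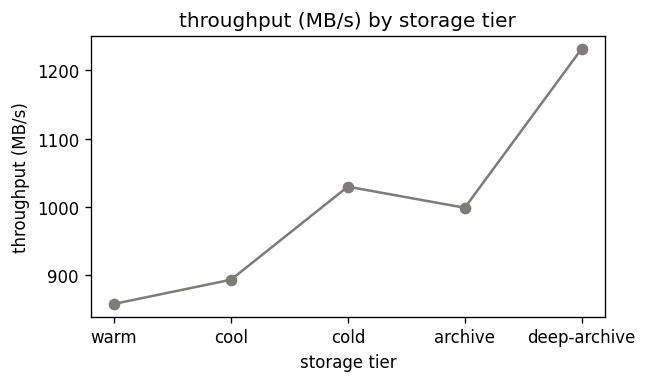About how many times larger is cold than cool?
cold ≈ 1050, cool ≈ 900; 1050/900 ≈ 1.17.

≈ 1.17×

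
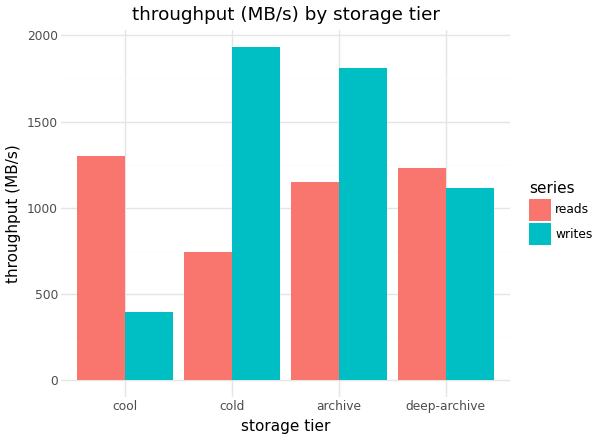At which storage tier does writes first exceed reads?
cold

cool: writes ≈ 400 vs reads ≈ 1400 (not yet); cold: writes ≈ 2000 vs reads ≈ 800 (first crossover).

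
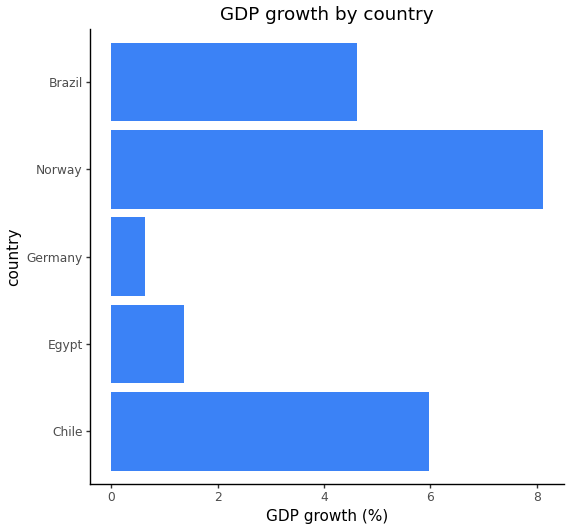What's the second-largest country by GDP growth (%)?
Chile

Top 3: Norway ≈ 8, Chile ≈ 6, Brazil ≈ 5.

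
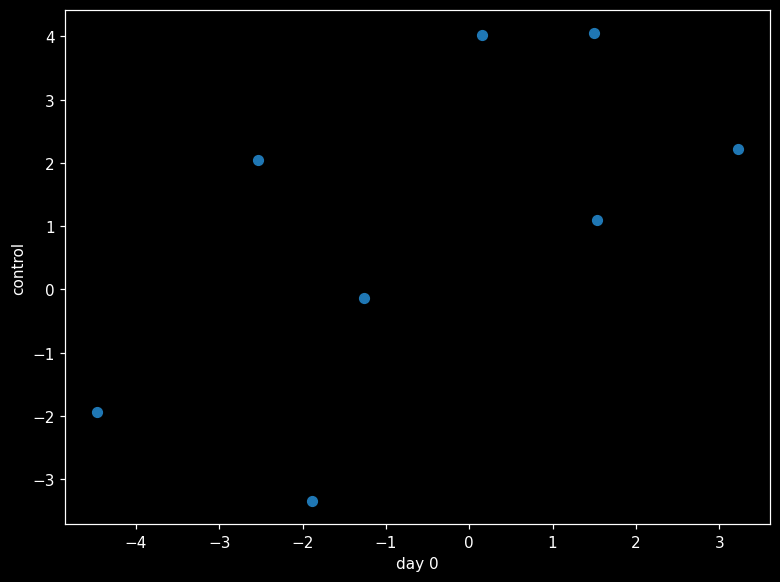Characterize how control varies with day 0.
positive, moderate

Points are positively correlated; moderate (|r| ≈ 0.6).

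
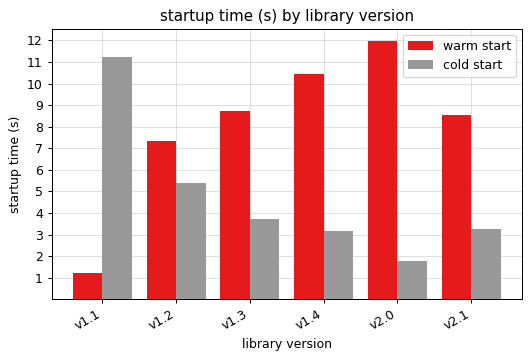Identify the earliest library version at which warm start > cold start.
v1.2

v1.1: warm start ≈ 1 vs cold start ≈ 11 (not yet); v1.2: warm start ≈ 7 vs cold start ≈ 5 (first crossover).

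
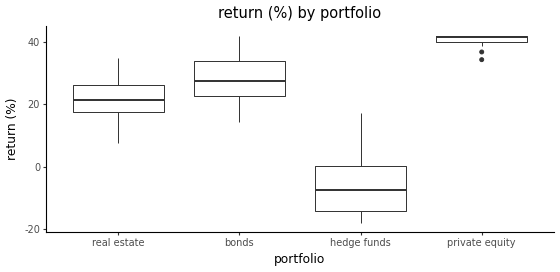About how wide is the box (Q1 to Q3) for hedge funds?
≈ 15

Q3 ≈ 0, Q1 ≈ -15; IQR ≈ 15.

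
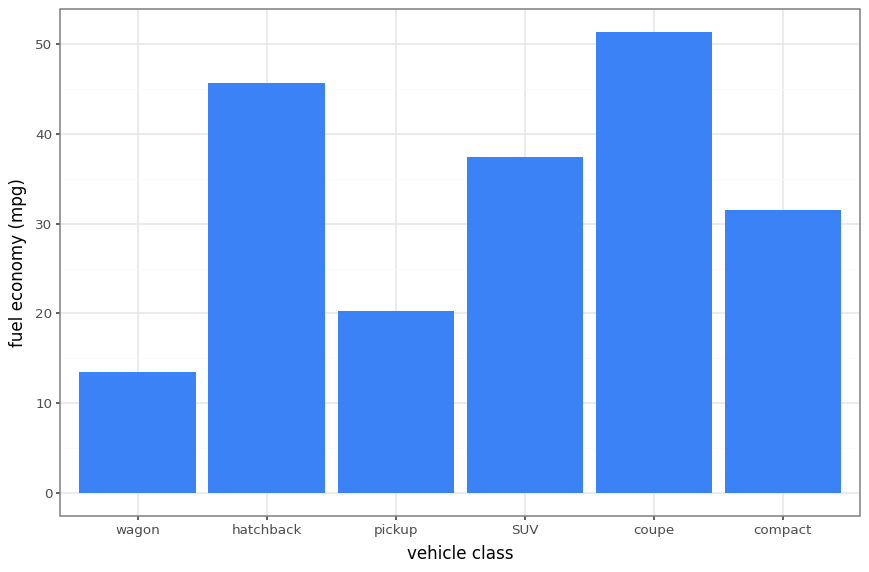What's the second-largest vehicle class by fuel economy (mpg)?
hatchback

Top 3: coupe ≈ 50, hatchback ≈ 45, SUV ≈ 35.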